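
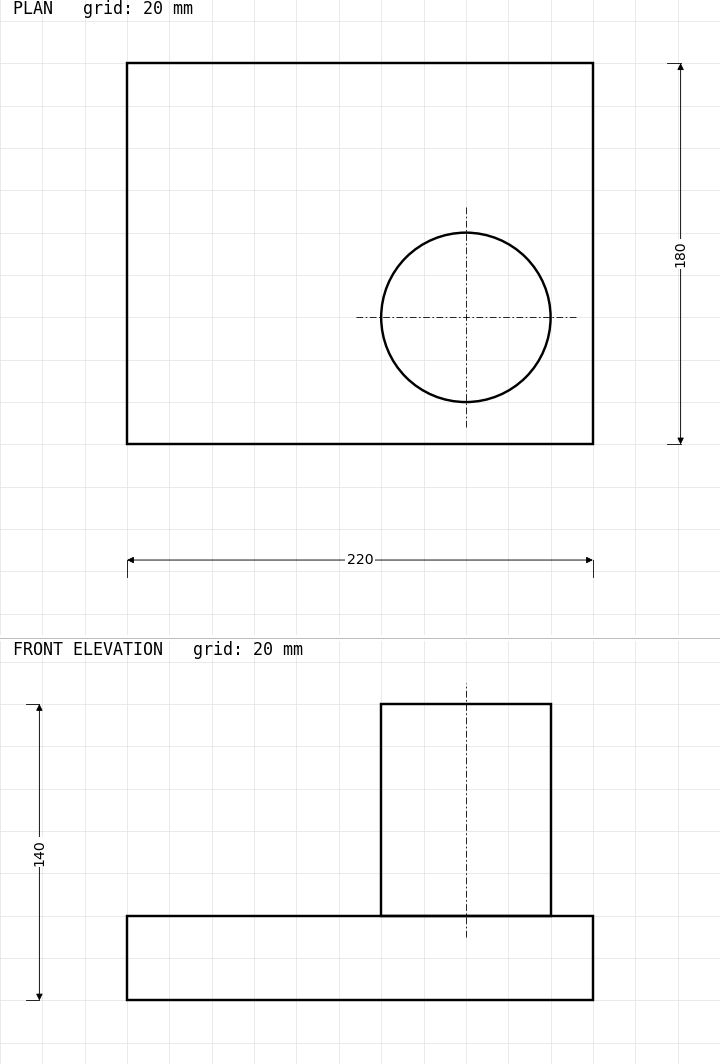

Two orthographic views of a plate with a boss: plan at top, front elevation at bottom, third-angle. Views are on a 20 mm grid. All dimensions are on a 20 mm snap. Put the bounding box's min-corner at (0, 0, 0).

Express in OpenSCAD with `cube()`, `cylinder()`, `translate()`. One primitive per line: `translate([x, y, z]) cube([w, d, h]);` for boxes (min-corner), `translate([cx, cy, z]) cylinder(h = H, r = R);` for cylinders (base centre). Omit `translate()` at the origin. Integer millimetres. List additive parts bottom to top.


cube([220, 180, 40]);
translate([160, 60, 40]) cylinder(h = 100, r = 40);


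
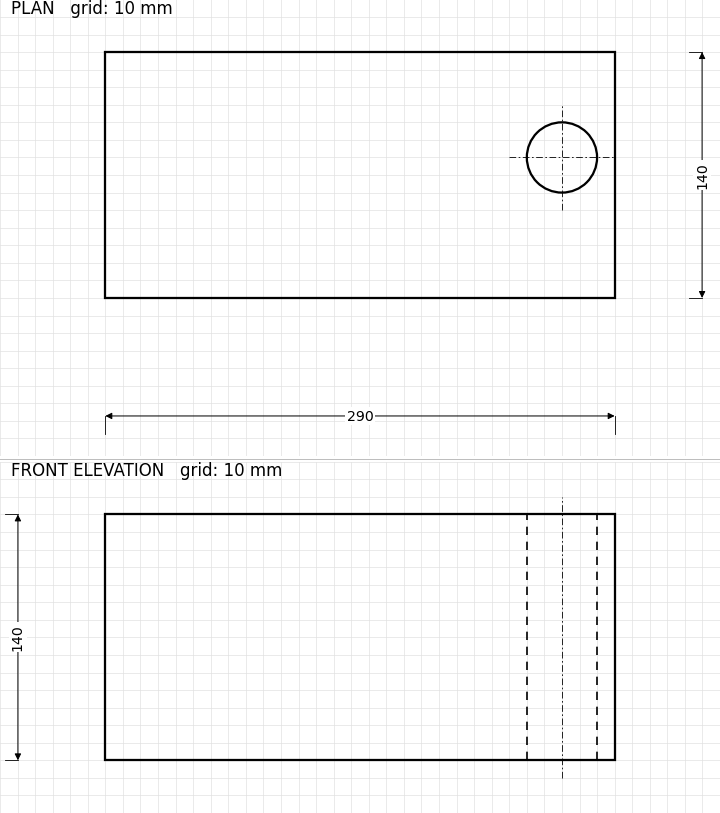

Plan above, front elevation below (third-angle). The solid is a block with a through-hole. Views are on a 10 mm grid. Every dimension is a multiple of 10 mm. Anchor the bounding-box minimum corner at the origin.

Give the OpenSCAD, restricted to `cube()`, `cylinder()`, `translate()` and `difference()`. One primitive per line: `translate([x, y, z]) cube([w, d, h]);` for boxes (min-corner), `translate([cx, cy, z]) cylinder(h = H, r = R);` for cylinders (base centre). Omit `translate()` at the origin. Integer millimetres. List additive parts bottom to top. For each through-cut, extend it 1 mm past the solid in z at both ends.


difference() {
  cube([290, 140, 140]);
  translate([260, 80, -1]) cylinder(h = 142, r = 20);
}


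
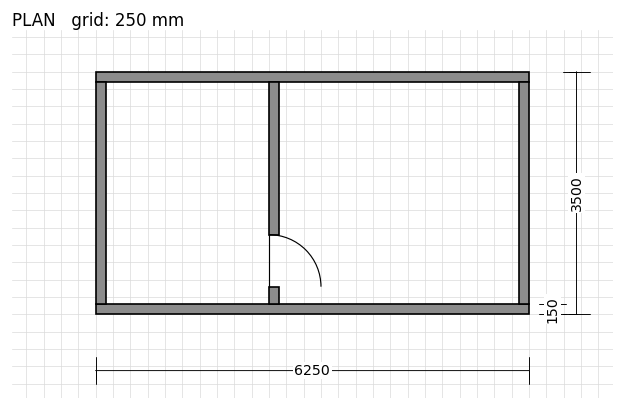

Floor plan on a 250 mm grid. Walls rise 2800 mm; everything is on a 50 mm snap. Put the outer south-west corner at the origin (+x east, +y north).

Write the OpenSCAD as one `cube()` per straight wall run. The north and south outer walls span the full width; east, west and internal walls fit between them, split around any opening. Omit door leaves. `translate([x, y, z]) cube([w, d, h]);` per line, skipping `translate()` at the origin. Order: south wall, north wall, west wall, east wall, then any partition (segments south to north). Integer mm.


cube([6250, 150, 2800]);
translate([0, 3350, 0]) cube([6250, 150, 2800]);
translate([0, 150, 0]) cube([150, 3200, 2800]);
translate([6100, 150, 0]) cube([150, 3200, 2800]);
translate([2500, 150, 0]) cube([150, 250, 2800]);
translate([2500, 1150, 0]) cube([150, 2200, 2800]);


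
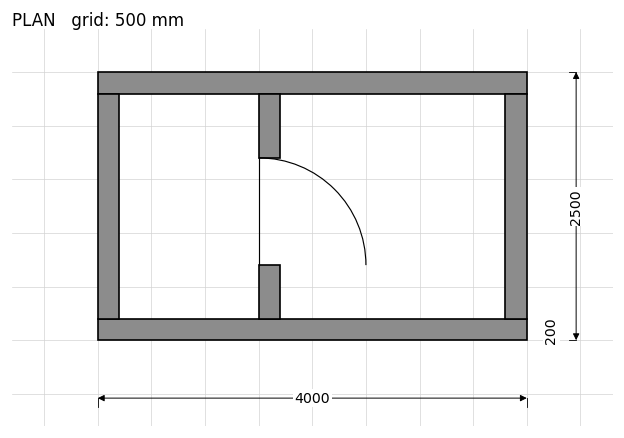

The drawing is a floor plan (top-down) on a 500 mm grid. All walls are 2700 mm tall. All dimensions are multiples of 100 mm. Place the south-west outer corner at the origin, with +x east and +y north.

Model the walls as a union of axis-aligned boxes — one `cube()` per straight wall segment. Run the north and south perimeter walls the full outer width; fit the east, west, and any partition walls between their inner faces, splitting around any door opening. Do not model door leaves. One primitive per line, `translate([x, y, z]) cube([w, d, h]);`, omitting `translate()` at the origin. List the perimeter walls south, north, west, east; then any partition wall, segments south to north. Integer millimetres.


cube([4000, 200, 2700]);
translate([0, 2300, 0]) cube([4000, 200, 2700]);
translate([0, 200, 0]) cube([200, 2100, 2700]);
translate([3800, 200, 0]) cube([200, 2100, 2700]);
translate([1500, 200, 0]) cube([200, 500, 2700]);
translate([1500, 1700, 0]) cube([200, 600, 2700]);


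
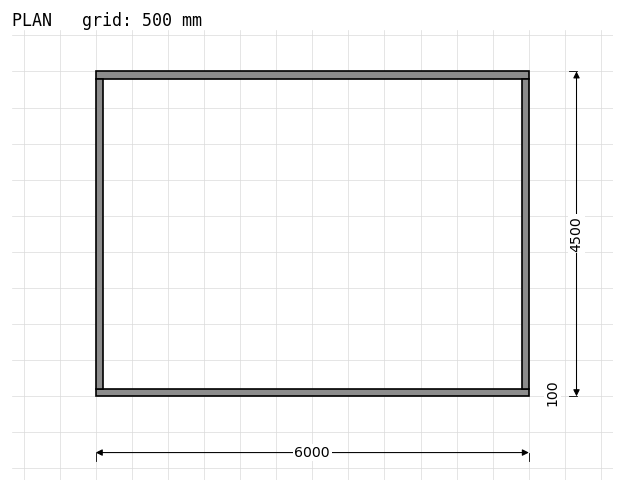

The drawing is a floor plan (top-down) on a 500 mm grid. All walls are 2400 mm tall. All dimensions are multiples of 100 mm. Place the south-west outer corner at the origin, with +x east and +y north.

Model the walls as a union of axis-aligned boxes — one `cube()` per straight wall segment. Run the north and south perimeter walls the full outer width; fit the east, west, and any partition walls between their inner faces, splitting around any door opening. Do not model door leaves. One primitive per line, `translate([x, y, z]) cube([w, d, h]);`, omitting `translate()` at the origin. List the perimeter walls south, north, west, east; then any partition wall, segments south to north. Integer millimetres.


cube([6000, 100, 2400]);
translate([0, 4400, 0]) cube([6000, 100, 2400]);
translate([0, 100, 0]) cube([100, 4300, 2400]);
translate([5900, 100, 0]) cube([100, 4300, 2400]);


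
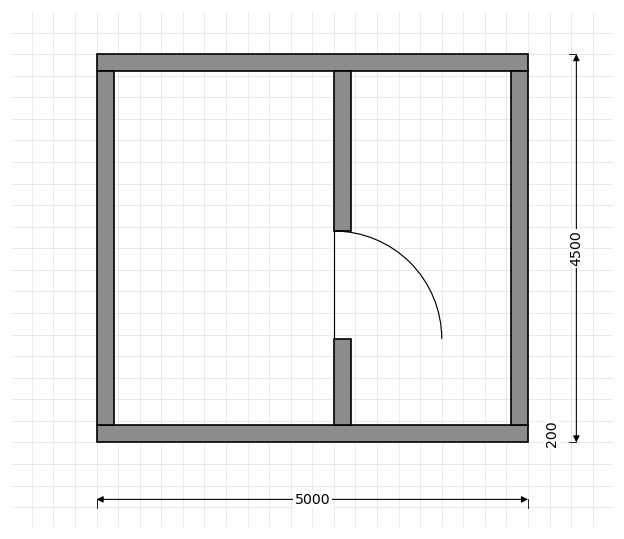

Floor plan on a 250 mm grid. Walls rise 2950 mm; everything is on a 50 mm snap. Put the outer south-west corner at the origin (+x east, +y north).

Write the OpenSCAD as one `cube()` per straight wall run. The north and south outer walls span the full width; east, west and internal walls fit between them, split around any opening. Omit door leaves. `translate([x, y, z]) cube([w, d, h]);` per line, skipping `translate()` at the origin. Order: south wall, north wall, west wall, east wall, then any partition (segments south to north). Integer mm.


cube([5000, 200, 2950]);
translate([0, 4300, 0]) cube([5000, 200, 2950]);
translate([0, 200, 0]) cube([200, 4100, 2950]);
translate([4800, 200, 0]) cube([200, 4100, 2950]);
translate([2750, 200, 0]) cube([200, 1000, 2950]);
translate([2750, 2450, 0]) cube([200, 1850, 2950]);


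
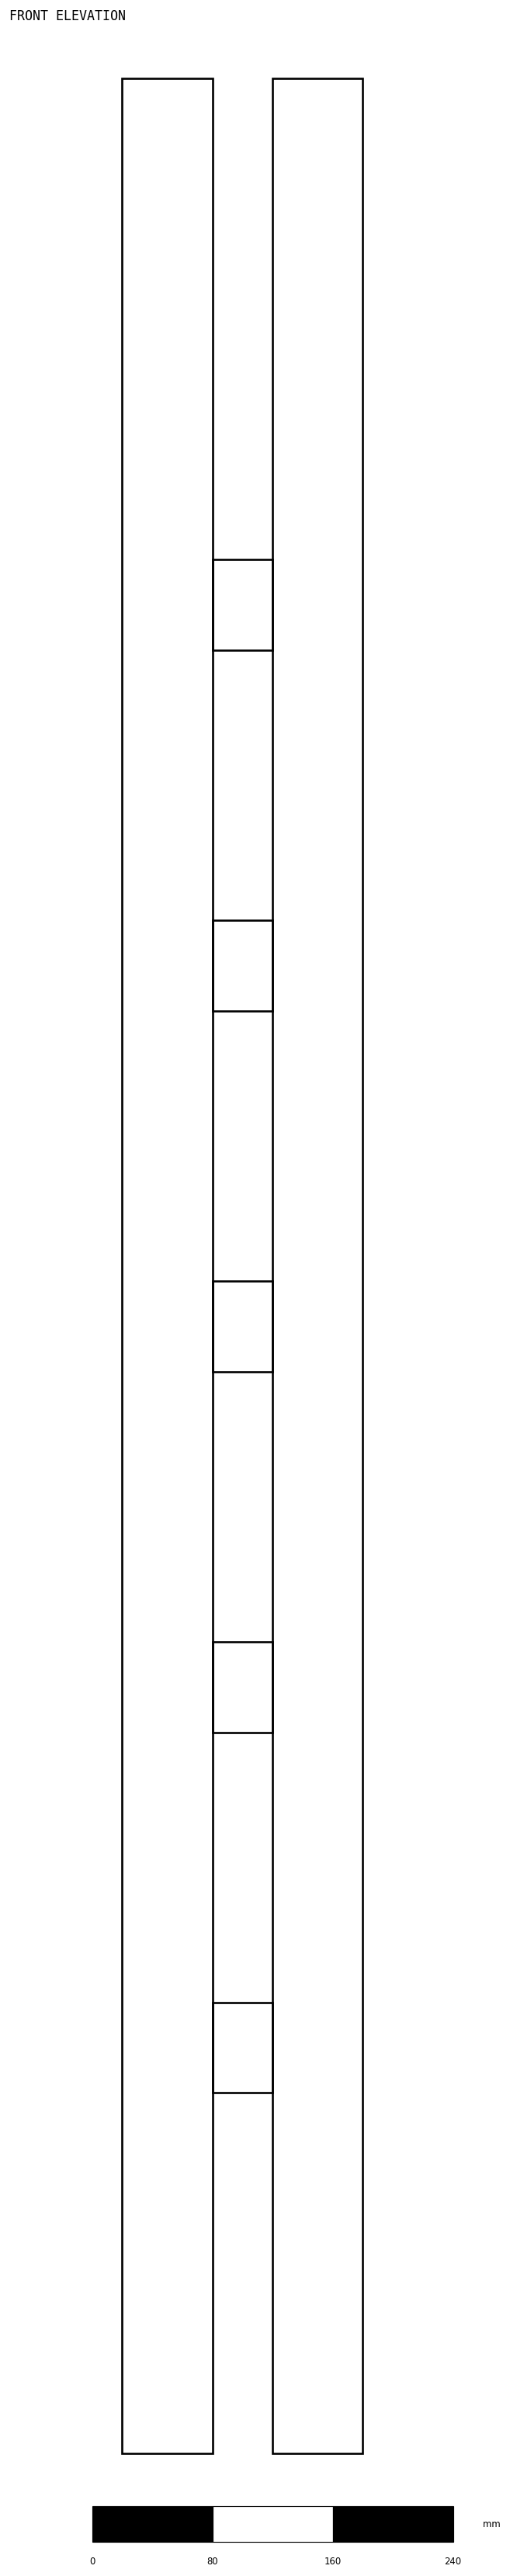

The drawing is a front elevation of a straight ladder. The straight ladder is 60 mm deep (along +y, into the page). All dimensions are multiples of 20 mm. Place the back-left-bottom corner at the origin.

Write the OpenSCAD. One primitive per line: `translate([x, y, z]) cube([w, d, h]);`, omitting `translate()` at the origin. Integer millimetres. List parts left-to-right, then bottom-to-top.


cube([60, 60, 1580]);
translate([60, 0, 240]) cube([40, 60, 60]);
translate([60, 0, 480]) cube([40, 60, 60]);
translate([60, 0, 720]) cube([40, 60, 60]);
translate([60, 0, 960]) cube([40, 60, 60]);
translate([60, 0, 1200]) cube([40, 60, 60]);
translate([100, 0, 0]) cube([60, 60, 1580]);


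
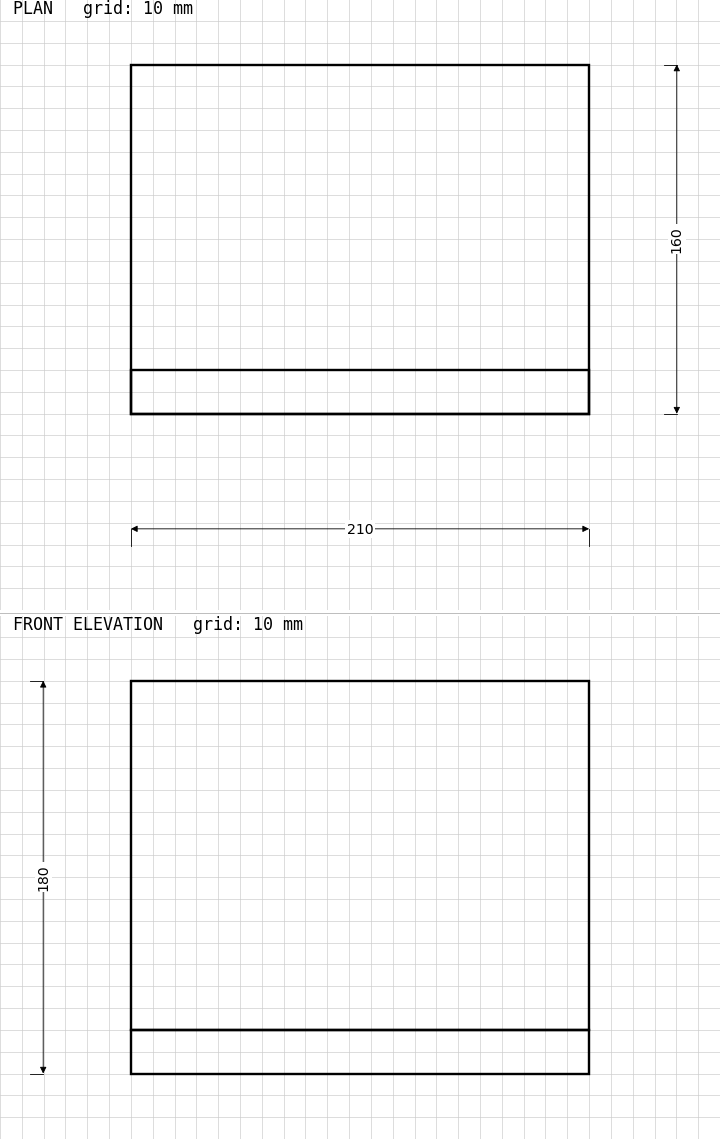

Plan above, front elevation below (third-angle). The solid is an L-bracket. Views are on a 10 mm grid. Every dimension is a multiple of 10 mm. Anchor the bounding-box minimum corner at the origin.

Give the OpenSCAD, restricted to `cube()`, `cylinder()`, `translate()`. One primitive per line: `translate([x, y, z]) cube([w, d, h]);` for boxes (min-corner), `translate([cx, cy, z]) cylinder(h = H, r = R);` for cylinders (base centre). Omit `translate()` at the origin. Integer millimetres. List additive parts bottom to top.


cube([210, 160, 20]);
translate([0, 0, 20]) cube([210, 20, 160]);


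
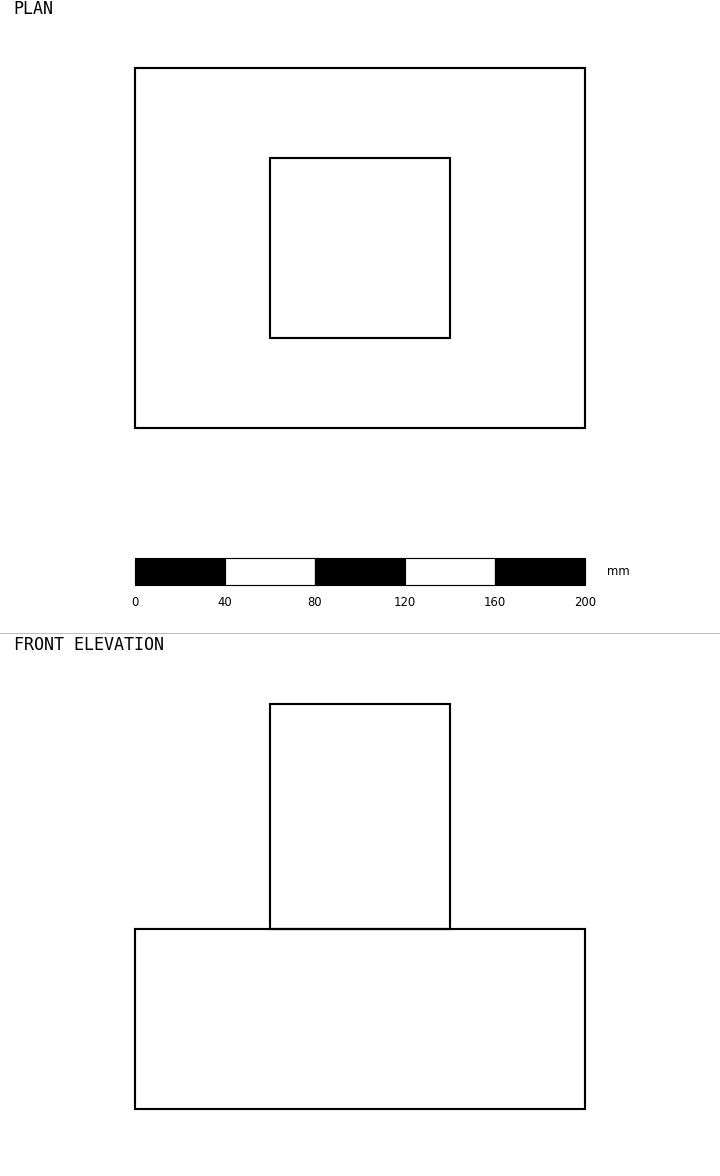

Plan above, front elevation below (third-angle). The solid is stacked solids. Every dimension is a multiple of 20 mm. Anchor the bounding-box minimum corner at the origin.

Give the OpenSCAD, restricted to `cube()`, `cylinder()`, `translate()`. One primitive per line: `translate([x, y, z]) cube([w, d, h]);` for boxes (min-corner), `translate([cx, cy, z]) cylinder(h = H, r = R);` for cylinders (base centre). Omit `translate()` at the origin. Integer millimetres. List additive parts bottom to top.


cube([200, 160, 80]);
translate([60, 40, 80]) cube([80, 80, 100]);


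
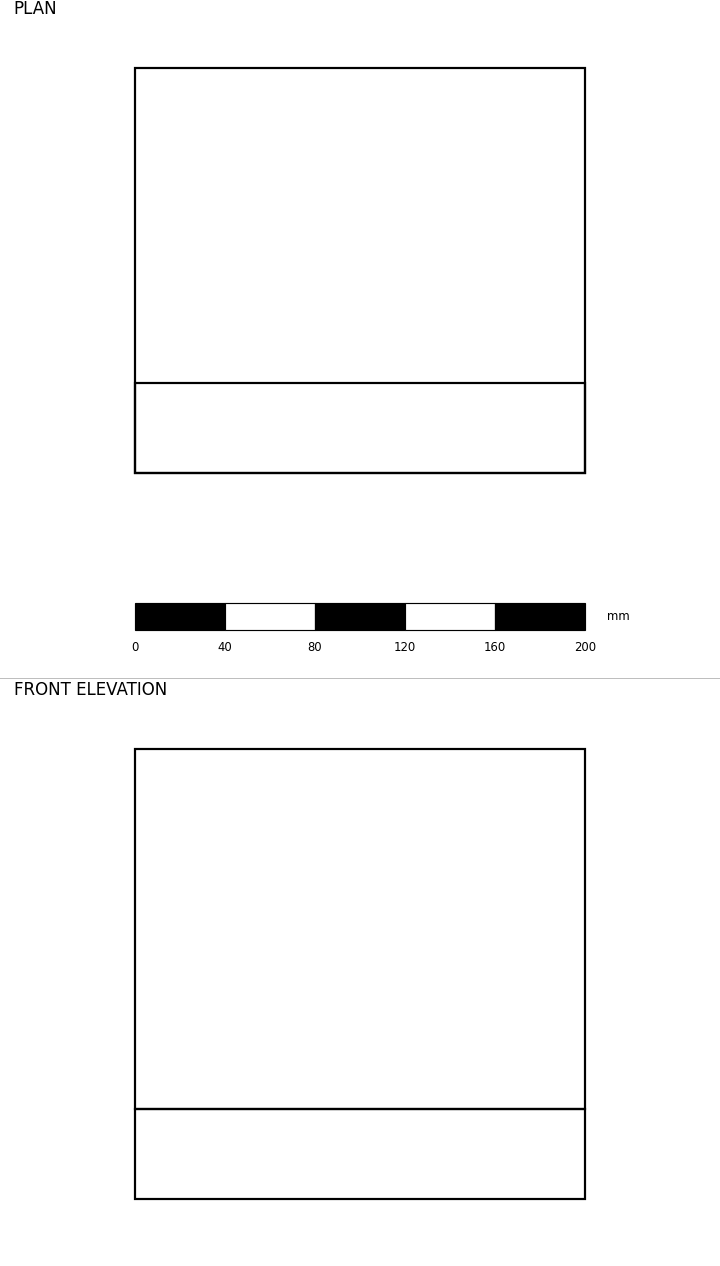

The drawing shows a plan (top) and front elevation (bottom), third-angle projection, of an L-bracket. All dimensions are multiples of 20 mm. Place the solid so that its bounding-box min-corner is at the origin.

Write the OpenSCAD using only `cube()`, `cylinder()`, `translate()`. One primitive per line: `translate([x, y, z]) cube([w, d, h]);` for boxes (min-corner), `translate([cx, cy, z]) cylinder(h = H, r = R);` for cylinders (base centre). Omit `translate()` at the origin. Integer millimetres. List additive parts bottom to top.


cube([200, 180, 40]);
translate([0, 0, 40]) cube([200, 40, 160]);


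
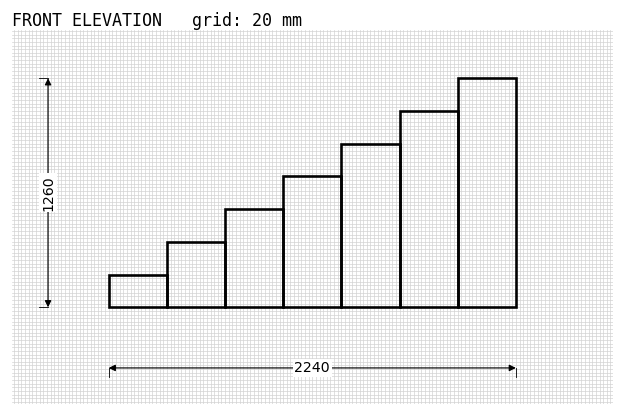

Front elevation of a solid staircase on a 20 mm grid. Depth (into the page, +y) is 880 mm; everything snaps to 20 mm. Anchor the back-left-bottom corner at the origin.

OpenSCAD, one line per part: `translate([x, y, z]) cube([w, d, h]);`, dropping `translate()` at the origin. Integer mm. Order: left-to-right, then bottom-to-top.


cube([320, 880, 180]);
translate([320, 0, 0]) cube([320, 880, 360]);
translate([640, 0, 0]) cube([320, 880, 540]);
translate([960, 0, 0]) cube([320, 880, 720]);
translate([1280, 0, 0]) cube([320, 880, 900]);
translate([1600, 0, 0]) cube([320, 880, 1080]);
translate([1920, 0, 0]) cube([320, 880, 1260]);


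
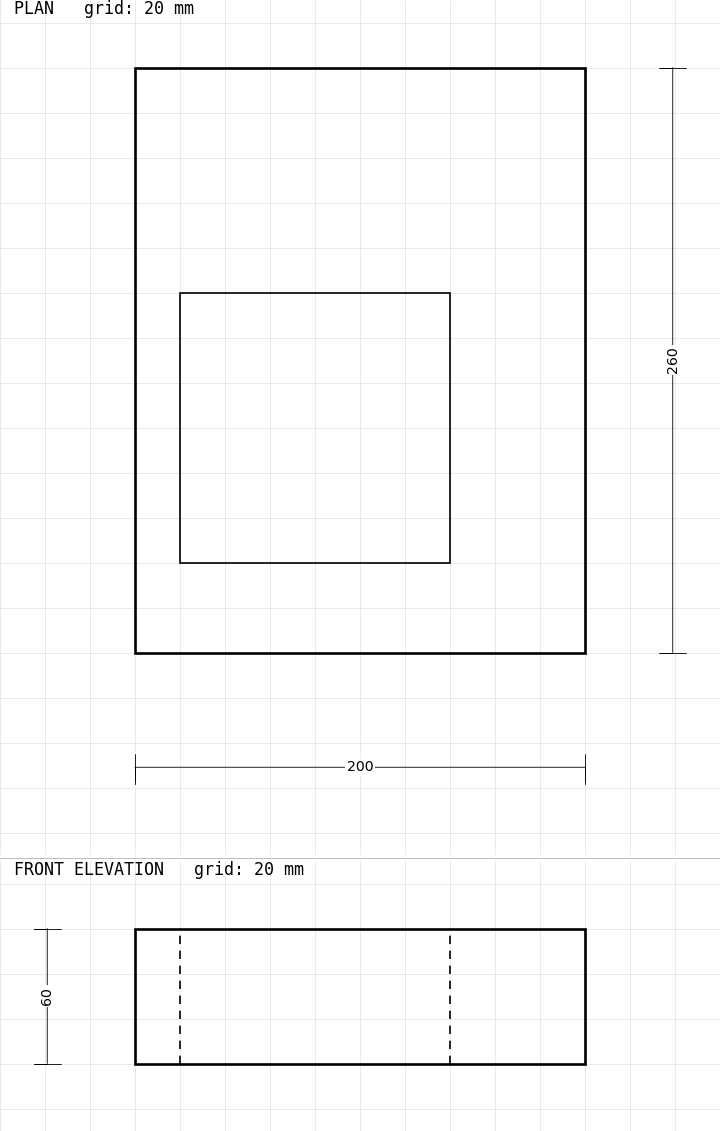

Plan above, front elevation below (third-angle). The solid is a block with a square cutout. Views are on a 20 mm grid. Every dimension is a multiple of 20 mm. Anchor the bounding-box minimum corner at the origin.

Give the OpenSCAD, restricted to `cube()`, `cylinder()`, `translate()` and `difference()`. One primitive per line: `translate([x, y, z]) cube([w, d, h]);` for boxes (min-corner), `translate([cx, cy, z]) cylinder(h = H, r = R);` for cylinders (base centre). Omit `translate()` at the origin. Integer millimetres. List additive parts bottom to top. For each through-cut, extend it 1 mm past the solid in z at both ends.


difference() {
  cube([200, 260, 60]);
  translate([20, 40, -1]) cube([120, 120, 62]);
}


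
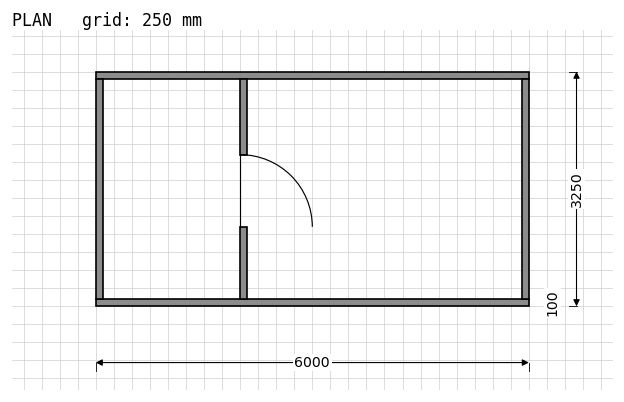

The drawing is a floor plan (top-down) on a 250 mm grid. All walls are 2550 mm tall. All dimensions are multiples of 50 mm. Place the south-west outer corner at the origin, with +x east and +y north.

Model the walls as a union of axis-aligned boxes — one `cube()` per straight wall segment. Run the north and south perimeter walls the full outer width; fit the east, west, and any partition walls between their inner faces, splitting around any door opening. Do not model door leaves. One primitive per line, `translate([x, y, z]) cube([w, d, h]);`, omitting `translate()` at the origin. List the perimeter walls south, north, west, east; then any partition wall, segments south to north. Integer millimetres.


cube([6000, 100, 2550]);
translate([0, 3150, 0]) cube([6000, 100, 2550]);
translate([0, 100, 0]) cube([100, 3050, 2550]);
translate([5900, 100, 0]) cube([100, 3050, 2550]);
translate([2000, 100, 0]) cube([100, 1000, 2550]);
translate([2000, 2100, 0]) cube([100, 1050, 2550]);


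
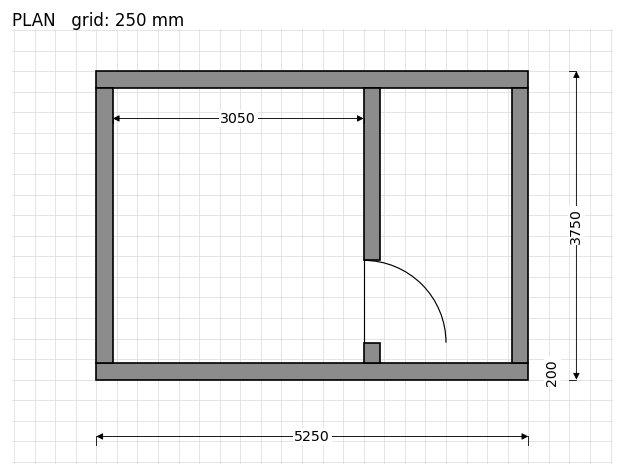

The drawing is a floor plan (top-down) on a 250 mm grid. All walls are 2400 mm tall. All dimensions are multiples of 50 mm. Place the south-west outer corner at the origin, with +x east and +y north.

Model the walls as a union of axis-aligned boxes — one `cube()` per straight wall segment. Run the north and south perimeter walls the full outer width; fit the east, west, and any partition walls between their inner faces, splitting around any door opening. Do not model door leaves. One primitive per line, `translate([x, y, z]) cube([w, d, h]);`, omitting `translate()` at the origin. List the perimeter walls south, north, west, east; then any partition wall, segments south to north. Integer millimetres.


cube([5250, 200, 2400]);
translate([0, 3550, 0]) cube([5250, 200, 2400]);
translate([0, 200, 0]) cube([200, 3350, 2400]);
translate([5050, 200, 0]) cube([200, 3350, 2400]);
translate([3250, 200, 0]) cube([200, 250, 2400]);
translate([3250, 1450, 0]) cube([200, 2100, 2400]);


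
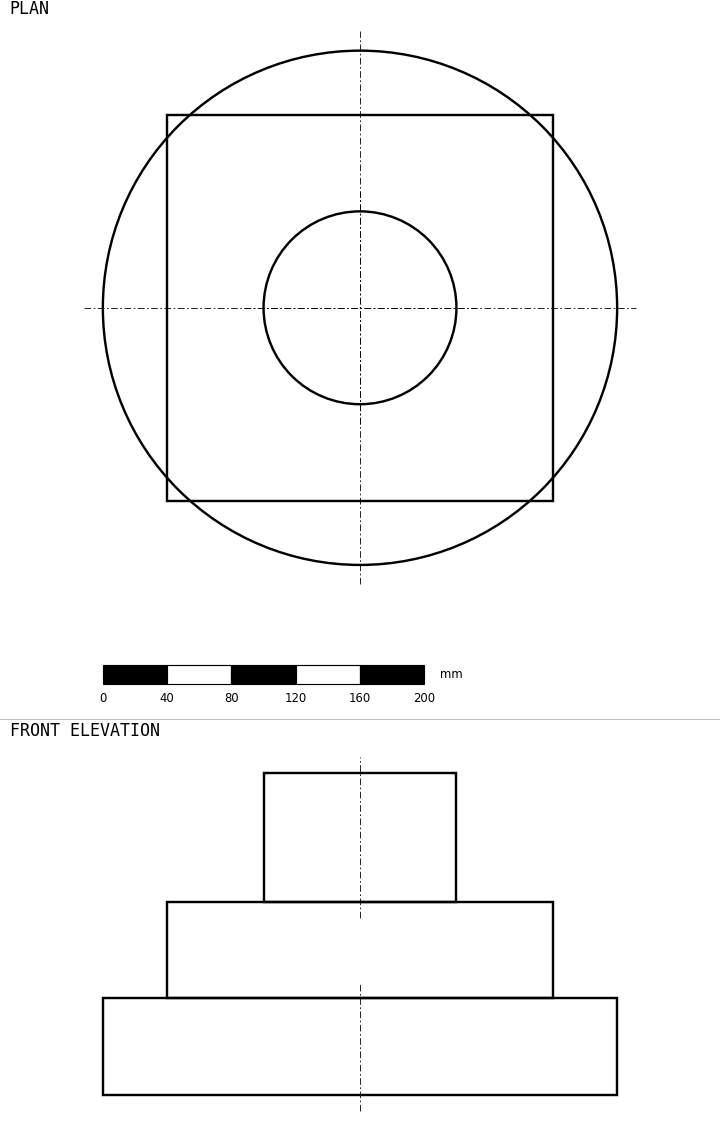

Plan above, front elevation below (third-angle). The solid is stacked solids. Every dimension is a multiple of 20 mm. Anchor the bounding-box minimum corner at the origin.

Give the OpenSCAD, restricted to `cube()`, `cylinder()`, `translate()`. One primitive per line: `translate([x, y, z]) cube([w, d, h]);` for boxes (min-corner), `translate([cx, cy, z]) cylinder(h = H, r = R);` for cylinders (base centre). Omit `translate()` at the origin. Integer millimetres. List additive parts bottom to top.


translate([160, 160, 0]) cylinder(h = 60, r = 160);
translate([40, 40, 60]) cube([240, 240, 60]);
translate([160, 160, 120]) cylinder(h = 80, r = 60);


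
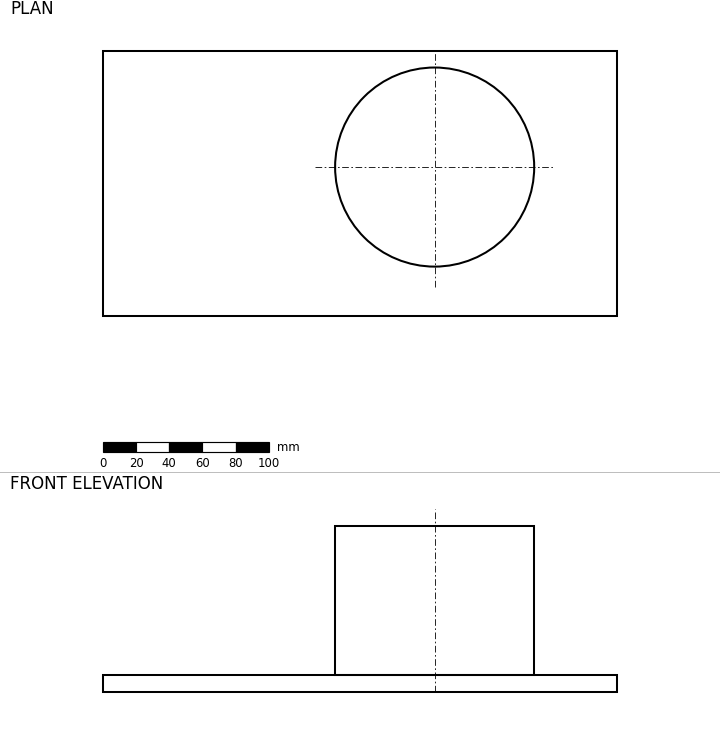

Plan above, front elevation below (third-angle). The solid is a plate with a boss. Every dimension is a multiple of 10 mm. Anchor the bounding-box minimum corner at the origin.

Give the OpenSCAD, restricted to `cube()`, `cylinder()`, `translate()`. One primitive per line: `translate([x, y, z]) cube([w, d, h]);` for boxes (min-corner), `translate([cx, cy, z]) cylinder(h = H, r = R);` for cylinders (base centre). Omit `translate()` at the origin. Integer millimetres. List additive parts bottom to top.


cube([310, 160, 10]);
translate([200, 90, 10]) cylinder(h = 90, r = 60);


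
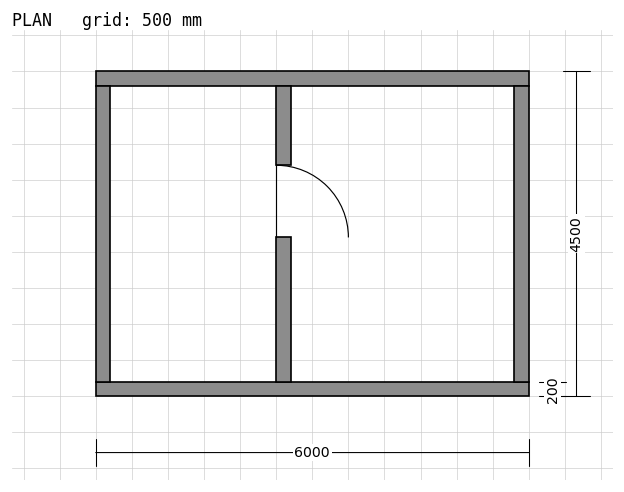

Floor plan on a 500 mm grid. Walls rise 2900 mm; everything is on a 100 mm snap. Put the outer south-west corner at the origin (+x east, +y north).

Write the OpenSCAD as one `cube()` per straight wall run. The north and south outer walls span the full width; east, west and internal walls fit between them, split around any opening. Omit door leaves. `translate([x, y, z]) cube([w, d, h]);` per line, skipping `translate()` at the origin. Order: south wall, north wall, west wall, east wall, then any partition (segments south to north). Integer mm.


cube([6000, 200, 2900]);
translate([0, 4300, 0]) cube([6000, 200, 2900]);
translate([0, 200, 0]) cube([200, 4100, 2900]);
translate([5800, 200, 0]) cube([200, 4100, 2900]);
translate([2500, 200, 0]) cube([200, 2000, 2900]);
translate([2500, 3200, 0]) cube([200, 1100, 2900]);


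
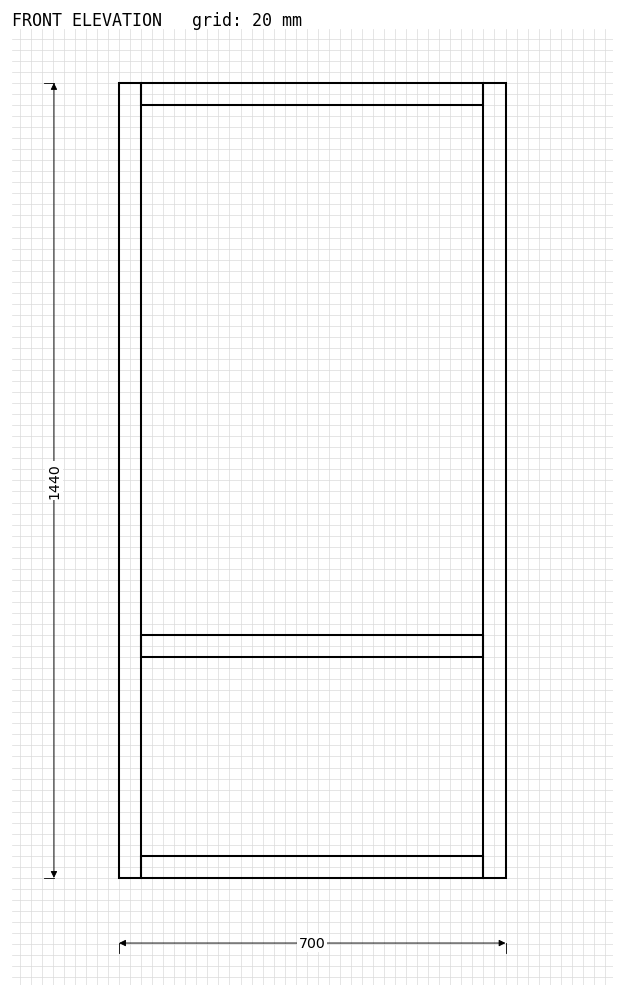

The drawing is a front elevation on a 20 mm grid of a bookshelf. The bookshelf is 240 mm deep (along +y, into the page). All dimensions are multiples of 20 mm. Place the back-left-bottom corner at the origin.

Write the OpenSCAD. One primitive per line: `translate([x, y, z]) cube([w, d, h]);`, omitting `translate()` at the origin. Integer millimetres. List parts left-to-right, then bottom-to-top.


cube([40, 240, 1440]);
translate([40, 0, 0]) cube([620, 240, 40]);
translate([40, 0, 400]) cube([620, 240, 40]);
translate([40, 0, 1400]) cube([620, 240, 40]);
translate([660, 0, 0]) cube([40, 240, 1440]);


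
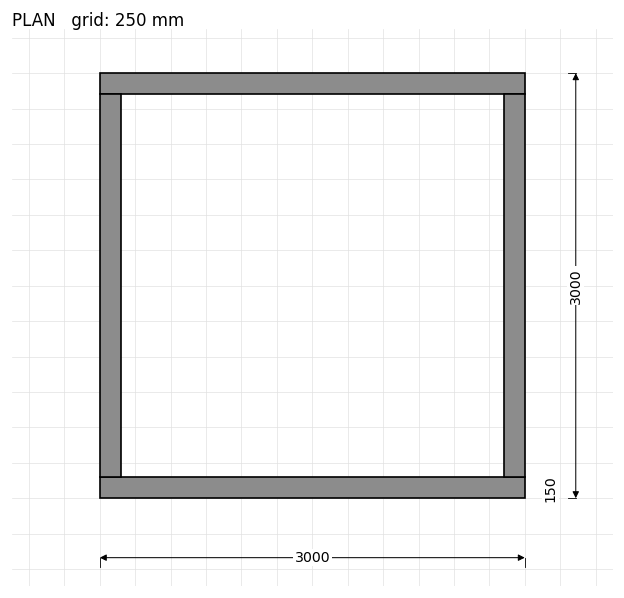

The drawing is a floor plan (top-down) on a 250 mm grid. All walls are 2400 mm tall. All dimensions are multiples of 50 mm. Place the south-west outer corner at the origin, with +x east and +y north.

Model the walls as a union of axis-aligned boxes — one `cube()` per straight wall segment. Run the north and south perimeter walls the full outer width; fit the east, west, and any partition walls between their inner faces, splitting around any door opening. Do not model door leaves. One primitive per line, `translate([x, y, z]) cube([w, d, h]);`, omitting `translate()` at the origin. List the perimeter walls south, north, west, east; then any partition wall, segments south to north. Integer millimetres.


cube([3000, 150, 2400]);
translate([0, 2850, 0]) cube([3000, 150, 2400]);
translate([0, 150, 0]) cube([150, 2700, 2400]);
translate([2850, 150, 0]) cube([150, 2700, 2400]);


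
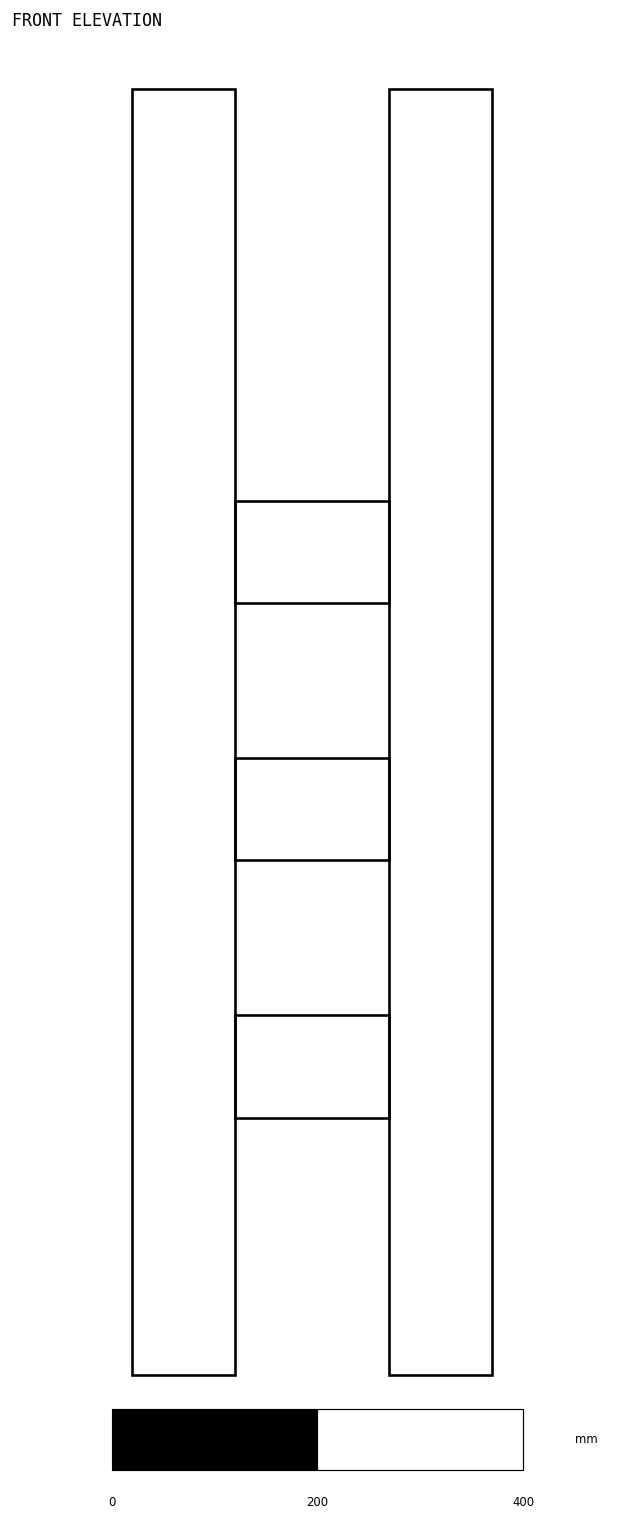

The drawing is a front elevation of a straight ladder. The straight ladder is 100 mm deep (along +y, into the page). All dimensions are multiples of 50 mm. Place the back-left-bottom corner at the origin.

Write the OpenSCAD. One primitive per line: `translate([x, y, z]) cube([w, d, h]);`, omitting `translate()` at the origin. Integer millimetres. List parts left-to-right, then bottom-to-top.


cube([100, 100, 1250]);
translate([100, 0, 250]) cube([150, 100, 100]);
translate([100, 0, 500]) cube([150, 100, 100]);
translate([100, 0, 750]) cube([150, 100, 100]);
translate([250, 0, 0]) cube([100, 100, 1250]);


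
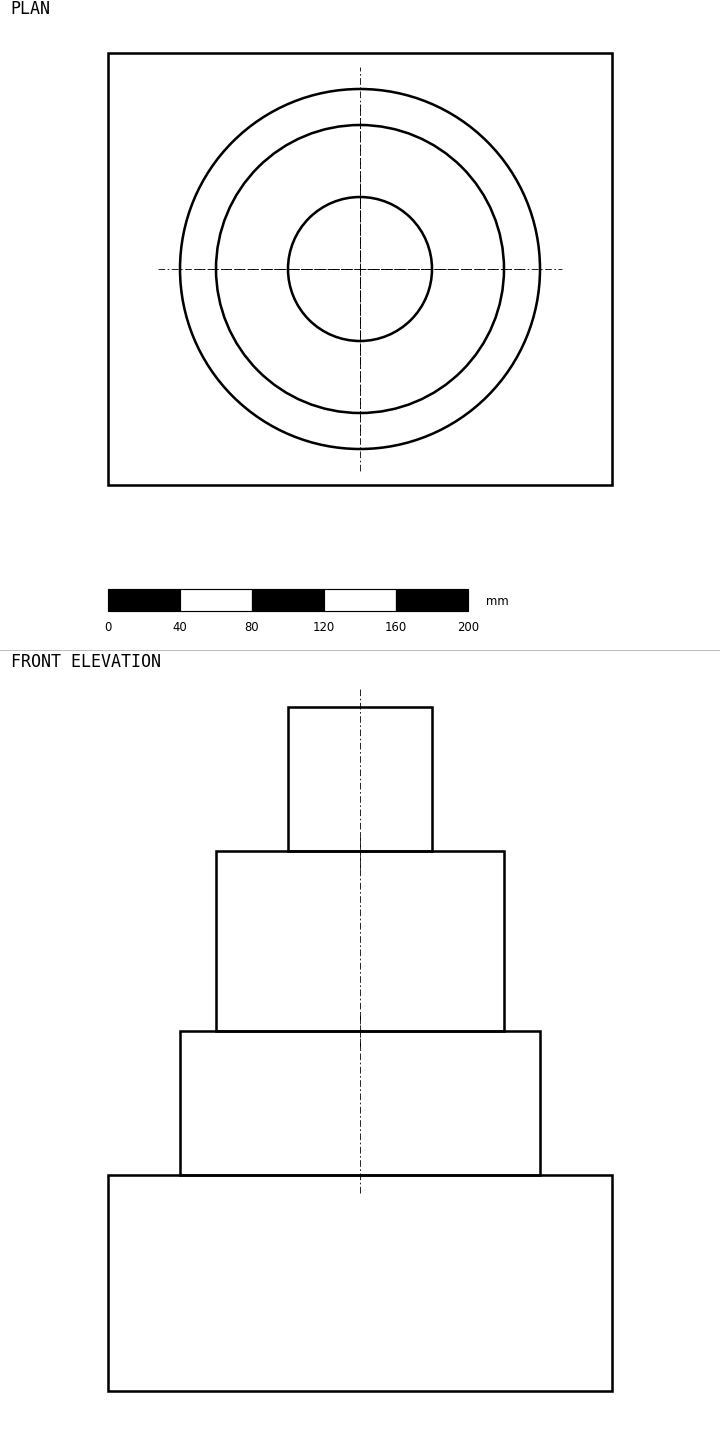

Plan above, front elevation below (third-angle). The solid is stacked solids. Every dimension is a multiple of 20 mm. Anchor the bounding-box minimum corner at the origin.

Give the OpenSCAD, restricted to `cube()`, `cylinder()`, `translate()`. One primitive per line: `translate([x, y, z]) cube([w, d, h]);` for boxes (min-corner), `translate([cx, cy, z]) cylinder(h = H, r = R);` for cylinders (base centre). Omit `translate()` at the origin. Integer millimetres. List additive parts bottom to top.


cube([280, 240, 120]);
translate([140, 120, 120]) cylinder(h = 80, r = 100);
translate([140, 120, 200]) cylinder(h = 100, r = 80);
translate([140, 120, 300]) cylinder(h = 80, r = 40);


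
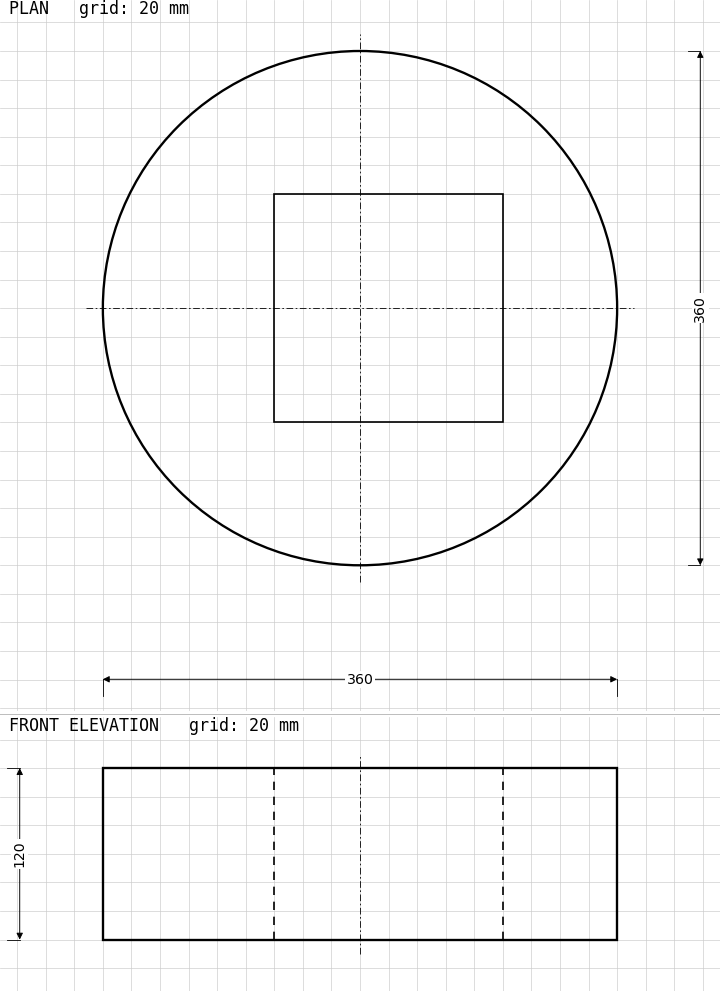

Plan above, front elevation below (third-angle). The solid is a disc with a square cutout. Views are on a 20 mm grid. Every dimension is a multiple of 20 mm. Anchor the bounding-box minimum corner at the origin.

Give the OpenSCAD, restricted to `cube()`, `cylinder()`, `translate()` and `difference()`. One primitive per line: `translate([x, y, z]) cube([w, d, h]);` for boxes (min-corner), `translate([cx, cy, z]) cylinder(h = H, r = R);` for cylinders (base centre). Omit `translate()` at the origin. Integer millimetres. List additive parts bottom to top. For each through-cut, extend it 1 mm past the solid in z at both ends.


difference() {
  translate([180, 180, 0]) cylinder(h = 120, r = 180);
  translate([120, 100, -1]) cube([160, 160, 122]);
}


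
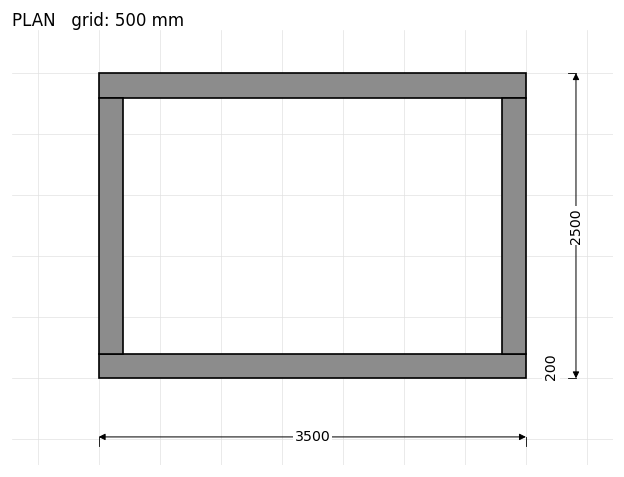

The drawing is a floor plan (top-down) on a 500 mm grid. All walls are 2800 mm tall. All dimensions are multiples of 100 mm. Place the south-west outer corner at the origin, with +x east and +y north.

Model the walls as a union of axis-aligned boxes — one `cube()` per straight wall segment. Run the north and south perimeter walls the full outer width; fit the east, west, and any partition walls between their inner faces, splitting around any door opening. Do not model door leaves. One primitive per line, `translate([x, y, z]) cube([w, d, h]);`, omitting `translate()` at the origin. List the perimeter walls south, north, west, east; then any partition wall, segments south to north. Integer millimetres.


cube([3500, 200, 2800]);
translate([0, 2300, 0]) cube([3500, 200, 2800]);
translate([0, 200, 0]) cube([200, 2100, 2800]);
translate([3300, 200, 0]) cube([200, 2100, 2800]);


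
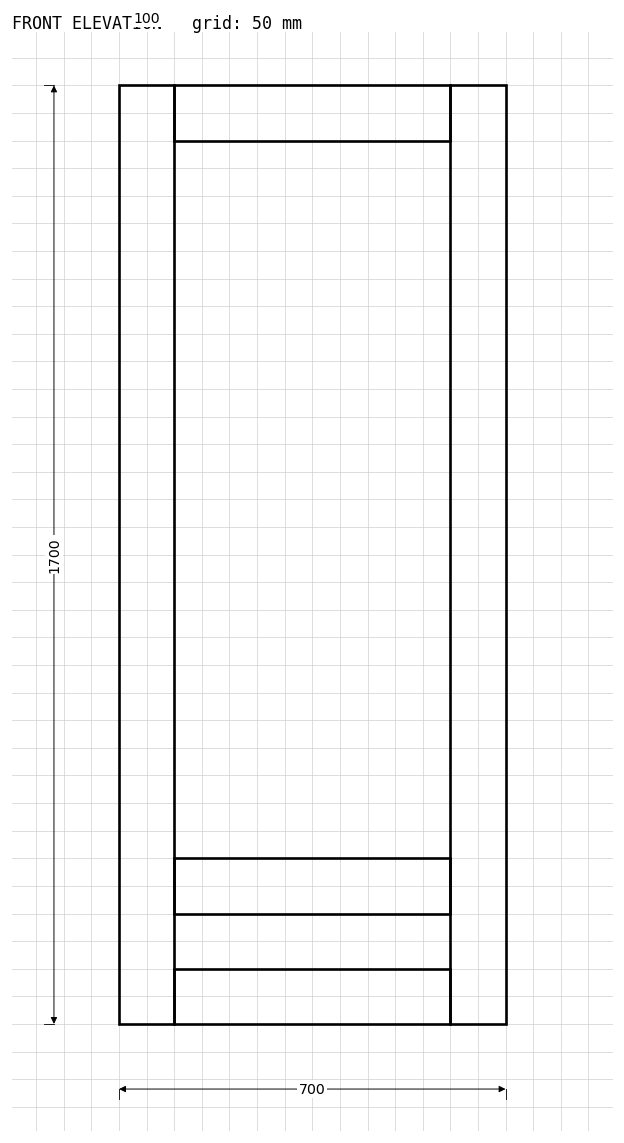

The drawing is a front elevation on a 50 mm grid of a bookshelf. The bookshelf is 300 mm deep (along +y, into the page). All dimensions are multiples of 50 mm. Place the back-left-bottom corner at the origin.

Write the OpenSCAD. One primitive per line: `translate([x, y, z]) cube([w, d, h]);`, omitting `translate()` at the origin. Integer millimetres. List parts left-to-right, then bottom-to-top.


cube([100, 300, 1700]);
translate([100, 0, 0]) cube([500, 300, 100]);
translate([100, 0, 200]) cube([500, 300, 100]);
translate([100, 0, 1600]) cube([500, 300, 100]);
translate([600, 0, 0]) cube([100, 300, 1700]);


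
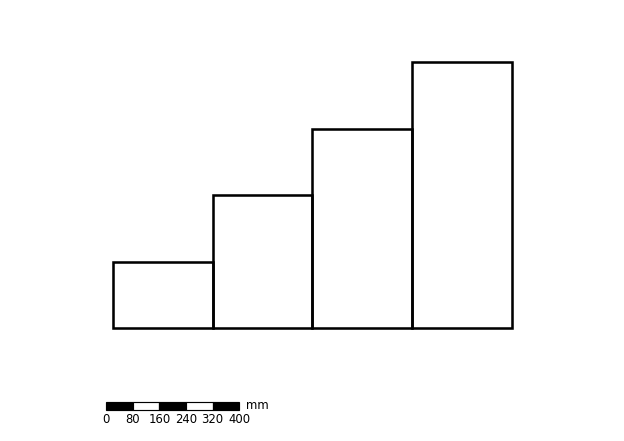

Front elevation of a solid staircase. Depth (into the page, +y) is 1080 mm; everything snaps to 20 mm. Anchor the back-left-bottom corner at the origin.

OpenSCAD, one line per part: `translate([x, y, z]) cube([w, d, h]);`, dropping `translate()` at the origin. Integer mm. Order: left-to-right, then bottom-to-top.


cube([300, 1080, 200]);
translate([300, 0, 0]) cube([300, 1080, 400]);
translate([600, 0, 0]) cube([300, 1080, 600]);
translate([900, 0, 0]) cube([300, 1080, 800]);


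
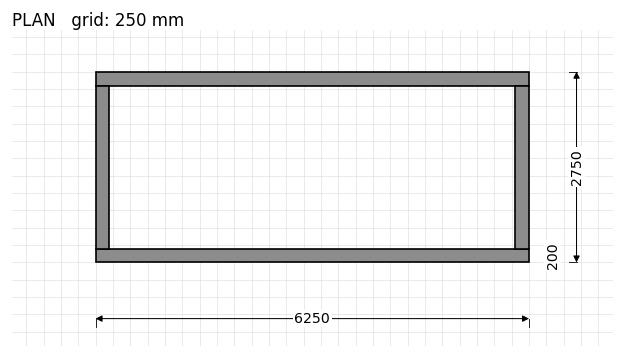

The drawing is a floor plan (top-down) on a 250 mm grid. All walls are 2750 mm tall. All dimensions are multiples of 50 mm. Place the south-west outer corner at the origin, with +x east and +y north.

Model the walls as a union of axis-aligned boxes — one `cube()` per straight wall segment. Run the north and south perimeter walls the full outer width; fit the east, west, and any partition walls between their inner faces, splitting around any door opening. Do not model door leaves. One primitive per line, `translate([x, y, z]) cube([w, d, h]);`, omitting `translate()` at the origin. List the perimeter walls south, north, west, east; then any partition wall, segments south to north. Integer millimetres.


cube([6250, 200, 2750]);
translate([0, 2550, 0]) cube([6250, 200, 2750]);
translate([0, 200, 0]) cube([200, 2350, 2750]);
translate([6050, 200, 0]) cube([200, 2350, 2750]);


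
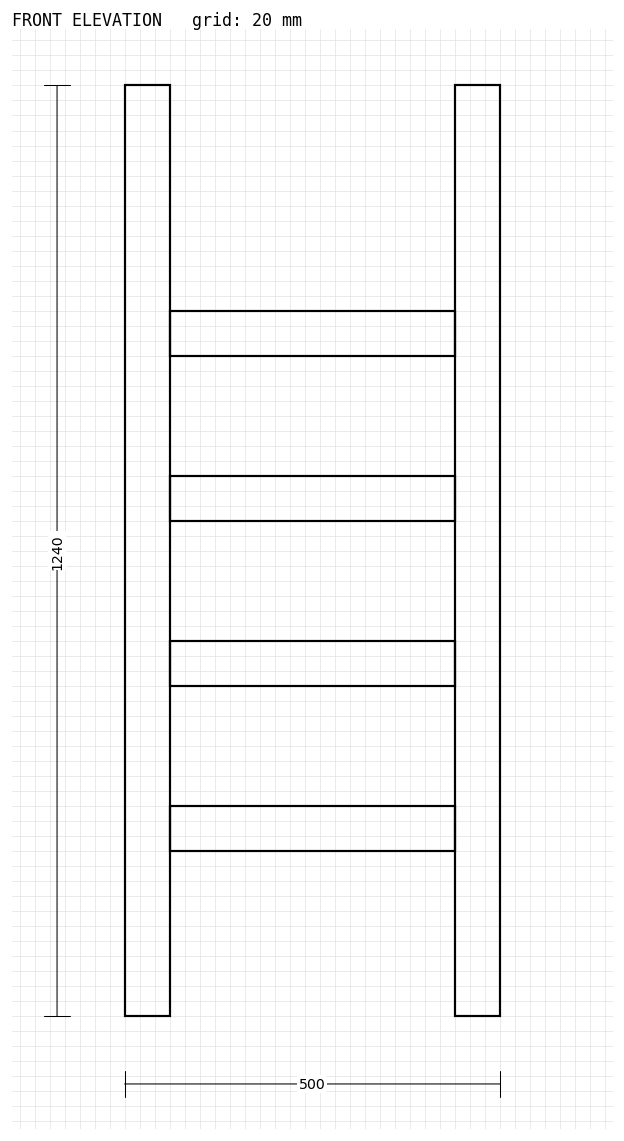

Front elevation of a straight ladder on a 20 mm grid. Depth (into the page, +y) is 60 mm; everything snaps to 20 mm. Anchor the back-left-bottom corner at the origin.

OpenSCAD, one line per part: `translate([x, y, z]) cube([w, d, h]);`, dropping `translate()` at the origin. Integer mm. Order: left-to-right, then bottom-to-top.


cube([60, 60, 1240]);
translate([60, 0, 220]) cube([380, 60, 60]);
translate([60, 0, 440]) cube([380, 60, 60]);
translate([60, 0, 660]) cube([380, 60, 60]);
translate([60, 0, 880]) cube([380, 60, 60]);
translate([440, 0, 0]) cube([60, 60, 1240]);


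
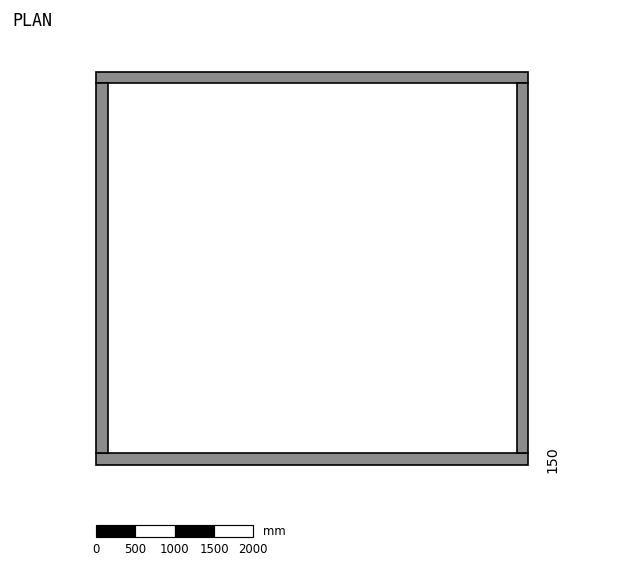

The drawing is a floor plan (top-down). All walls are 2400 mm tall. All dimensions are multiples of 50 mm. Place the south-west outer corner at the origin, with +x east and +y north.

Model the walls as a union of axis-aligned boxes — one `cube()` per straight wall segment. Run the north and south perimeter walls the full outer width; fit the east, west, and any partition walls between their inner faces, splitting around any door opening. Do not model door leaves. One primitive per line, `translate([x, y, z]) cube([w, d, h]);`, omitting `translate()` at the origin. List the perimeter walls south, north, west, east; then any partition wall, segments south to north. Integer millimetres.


cube([5500, 150, 2400]);
translate([0, 4850, 0]) cube([5500, 150, 2400]);
translate([0, 150, 0]) cube([150, 4700, 2400]);
translate([5350, 150, 0]) cube([150, 4700, 2400]);


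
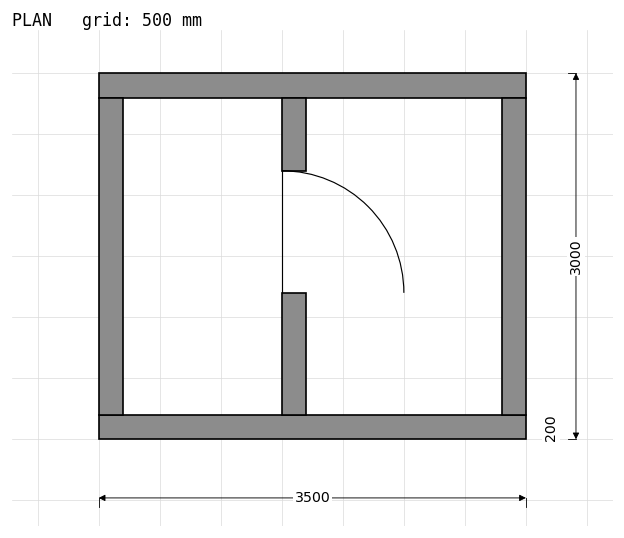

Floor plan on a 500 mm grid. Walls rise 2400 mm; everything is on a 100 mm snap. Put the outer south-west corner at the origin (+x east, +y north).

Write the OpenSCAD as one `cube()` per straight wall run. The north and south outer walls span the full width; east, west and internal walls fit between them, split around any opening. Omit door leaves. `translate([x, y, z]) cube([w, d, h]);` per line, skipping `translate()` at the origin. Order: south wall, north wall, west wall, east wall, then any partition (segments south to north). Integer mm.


cube([3500, 200, 2400]);
translate([0, 2800, 0]) cube([3500, 200, 2400]);
translate([0, 200, 0]) cube([200, 2600, 2400]);
translate([3300, 200, 0]) cube([200, 2600, 2400]);
translate([1500, 200, 0]) cube([200, 1000, 2400]);
translate([1500, 2200, 0]) cube([200, 600, 2400]);


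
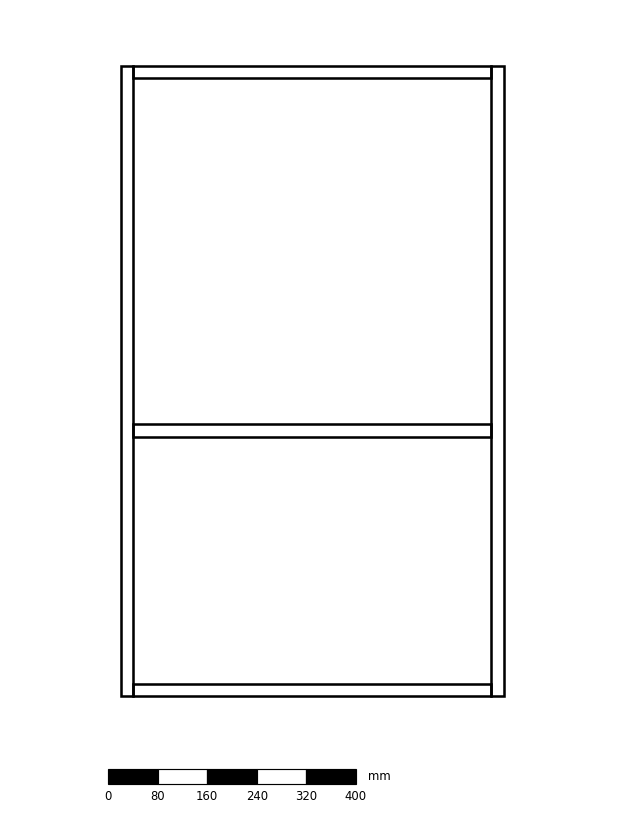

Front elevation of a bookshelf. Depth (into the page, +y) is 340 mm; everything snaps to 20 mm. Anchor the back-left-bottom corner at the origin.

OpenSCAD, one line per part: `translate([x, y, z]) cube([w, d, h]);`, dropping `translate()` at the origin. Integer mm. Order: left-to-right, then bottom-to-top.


cube([20, 340, 1020]);
translate([20, 0, 0]) cube([580, 340, 20]);
translate([20, 0, 420]) cube([580, 340, 20]);
translate([20, 0, 1000]) cube([580, 340, 20]);
translate([600, 0, 0]) cube([20, 340, 1020]);


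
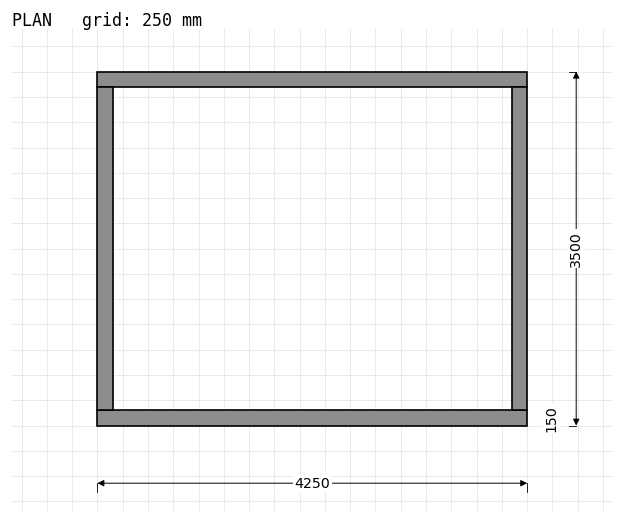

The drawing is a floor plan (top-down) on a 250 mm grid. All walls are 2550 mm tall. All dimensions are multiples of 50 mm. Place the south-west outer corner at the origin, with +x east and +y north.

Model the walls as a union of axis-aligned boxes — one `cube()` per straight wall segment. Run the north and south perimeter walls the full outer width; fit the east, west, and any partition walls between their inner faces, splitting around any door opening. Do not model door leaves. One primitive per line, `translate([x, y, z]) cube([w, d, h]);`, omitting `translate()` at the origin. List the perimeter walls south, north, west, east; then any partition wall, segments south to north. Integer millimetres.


cube([4250, 150, 2550]);
translate([0, 3350, 0]) cube([4250, 150, 2550]);
translate([0, 150, 0]) cube([150, 3200, 2550]);
translate([4100, 150, 0]) cube([150, 3200, 2550]);


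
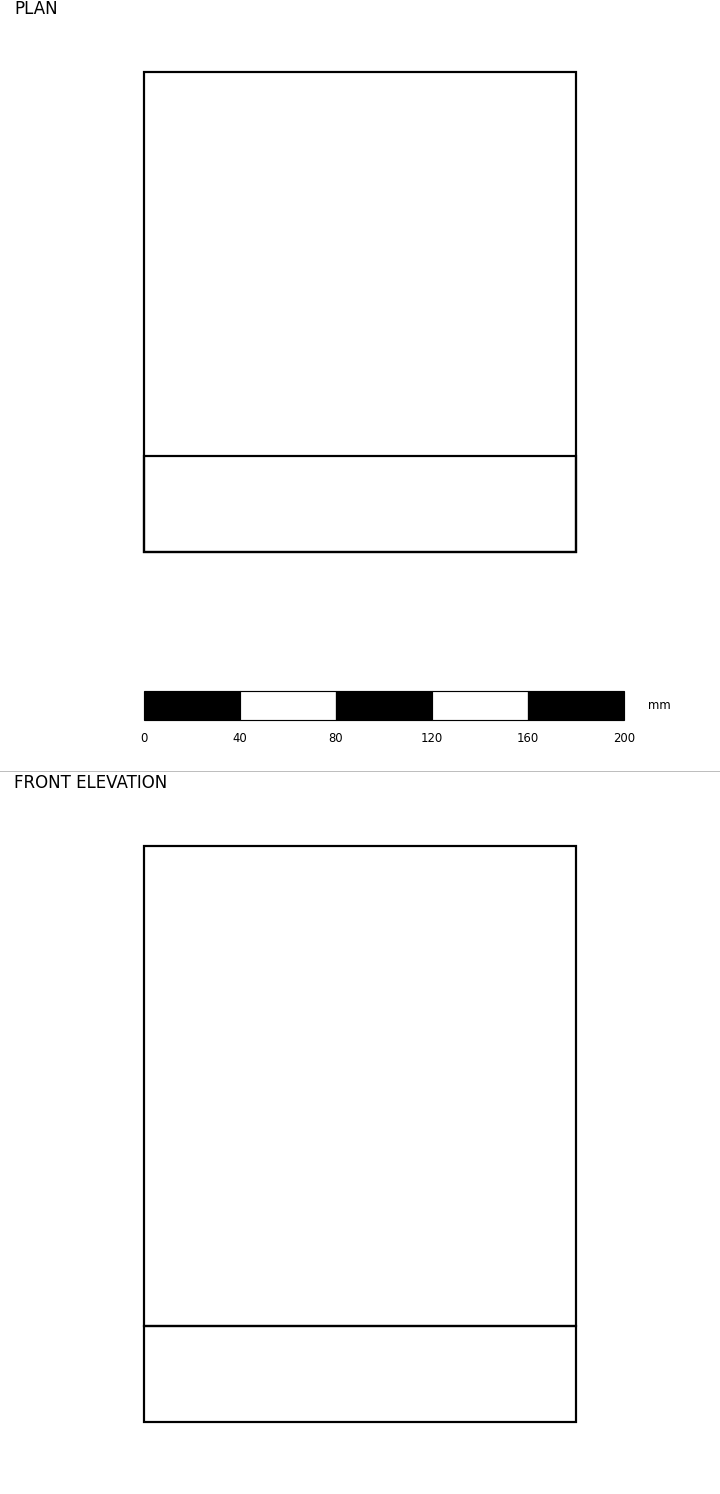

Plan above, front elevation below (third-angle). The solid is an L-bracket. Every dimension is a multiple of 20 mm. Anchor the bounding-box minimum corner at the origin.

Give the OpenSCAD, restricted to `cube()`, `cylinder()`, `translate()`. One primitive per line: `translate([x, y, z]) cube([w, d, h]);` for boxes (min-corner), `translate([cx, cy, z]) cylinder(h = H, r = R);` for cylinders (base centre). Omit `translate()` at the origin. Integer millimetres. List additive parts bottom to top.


cube([180, 200, 40]);
translate([0, 0, 40]) cube([180, 40, 200]);


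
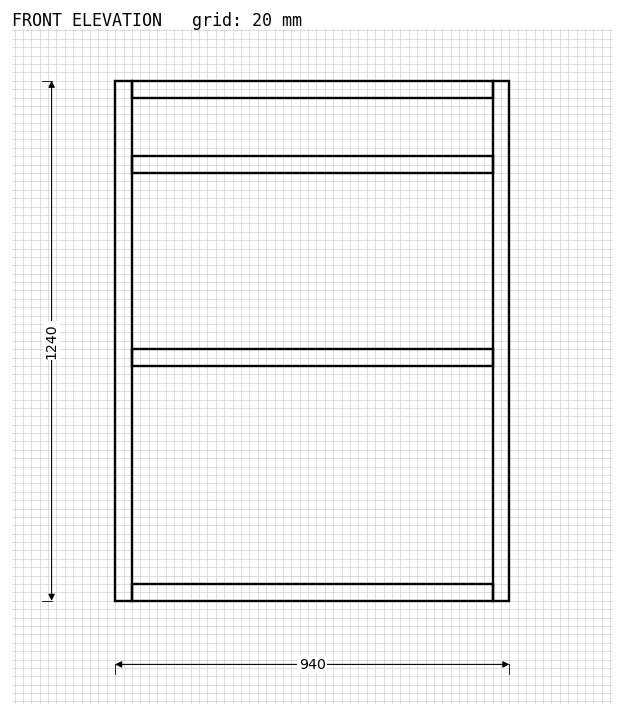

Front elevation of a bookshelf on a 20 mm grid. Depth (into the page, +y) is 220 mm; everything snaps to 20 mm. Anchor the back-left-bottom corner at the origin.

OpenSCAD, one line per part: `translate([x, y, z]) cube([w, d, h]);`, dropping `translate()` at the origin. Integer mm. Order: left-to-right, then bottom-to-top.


cube([40, 220, 1240]);
translate([40, 0, 0]) cube([860, 220, 40]);
translate([40, 0, 560]) cube([860, 220, 40]);
translate([40, 0, 1020]) cube([860, 220, 40]);
translate([40, 0, 1200]) cube([860, 220, 40]);
translate([900, 0, 0]) cube([40, 220, 1240]);


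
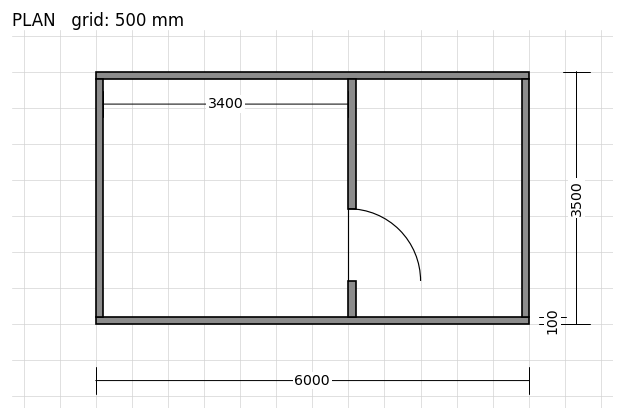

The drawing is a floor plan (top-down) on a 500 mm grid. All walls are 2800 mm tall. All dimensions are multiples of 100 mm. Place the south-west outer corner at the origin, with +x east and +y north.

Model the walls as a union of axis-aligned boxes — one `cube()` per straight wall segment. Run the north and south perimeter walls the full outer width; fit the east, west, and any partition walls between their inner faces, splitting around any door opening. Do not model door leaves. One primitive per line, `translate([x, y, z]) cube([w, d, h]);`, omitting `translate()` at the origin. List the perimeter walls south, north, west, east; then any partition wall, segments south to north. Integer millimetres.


cube([6000, 100, 2800]);
translate([0, 3400, 0]) cube([6000, 100, 2800]);
translate([0, 100, 0]) cube([100, 3300, 2800]);
translate([5900, 100, 0]) cube([100, 3300, 2800]);
translate([3500, 100, 0]) cube([100, 500, 2800]);
translate([3500, 1600, 0]) cube([100, 1800, 2800]);


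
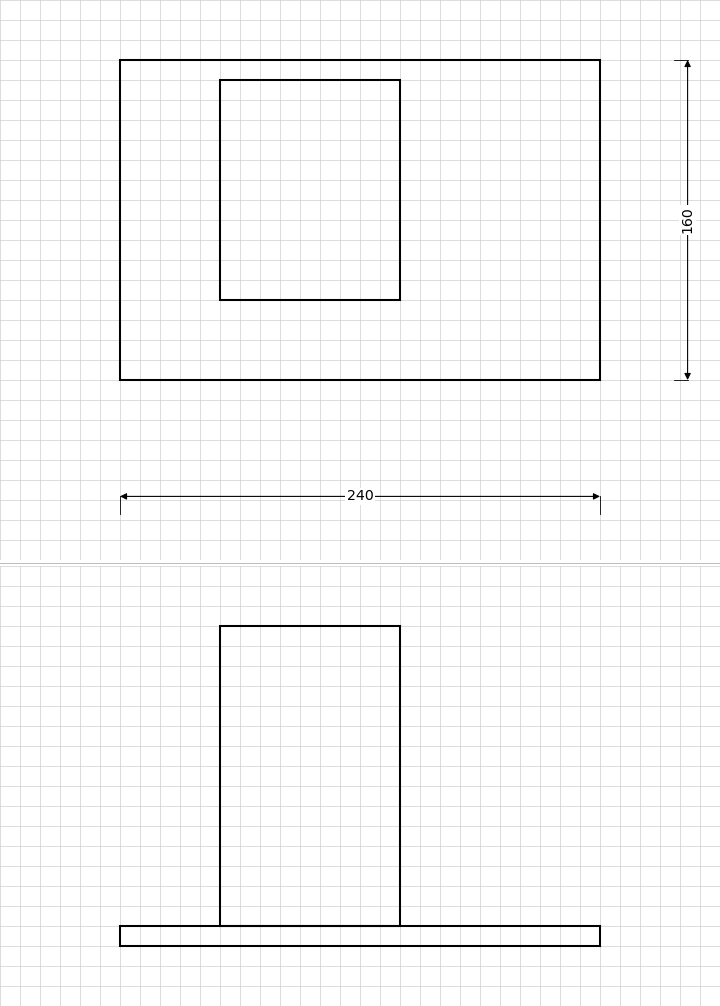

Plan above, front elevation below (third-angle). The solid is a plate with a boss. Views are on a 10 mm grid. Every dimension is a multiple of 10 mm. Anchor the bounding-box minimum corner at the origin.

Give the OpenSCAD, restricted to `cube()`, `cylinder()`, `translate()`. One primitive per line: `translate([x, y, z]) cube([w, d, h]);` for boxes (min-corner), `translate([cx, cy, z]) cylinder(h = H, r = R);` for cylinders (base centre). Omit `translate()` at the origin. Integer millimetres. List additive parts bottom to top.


cube([240, 160, 10]);
translate([50, 40, 10]) cube([90, 110, 150]);


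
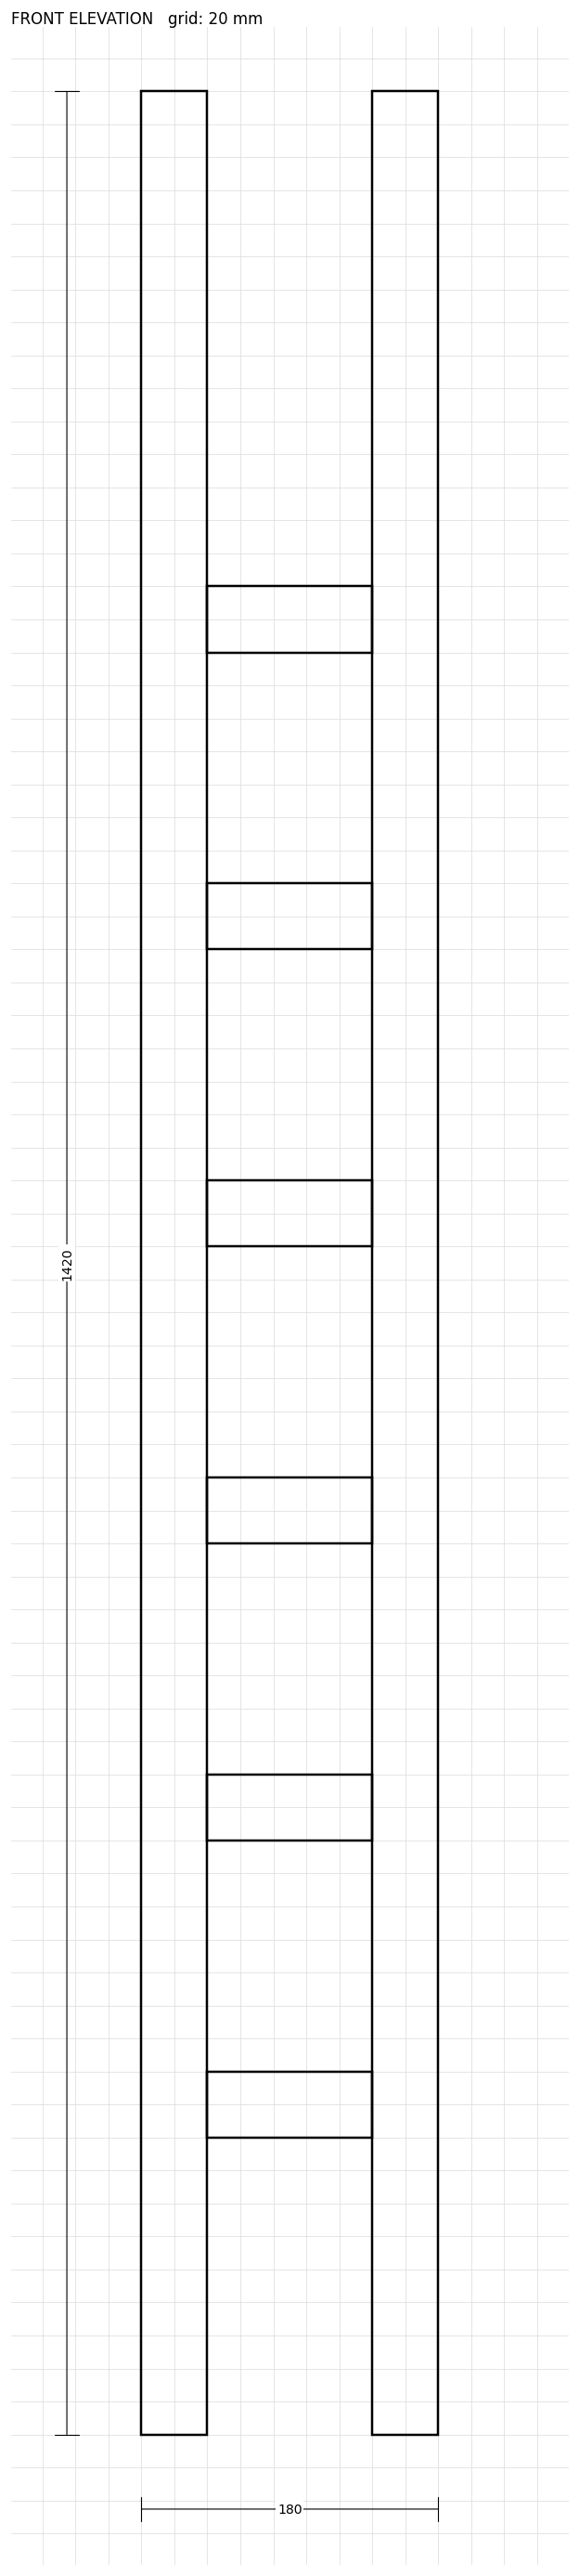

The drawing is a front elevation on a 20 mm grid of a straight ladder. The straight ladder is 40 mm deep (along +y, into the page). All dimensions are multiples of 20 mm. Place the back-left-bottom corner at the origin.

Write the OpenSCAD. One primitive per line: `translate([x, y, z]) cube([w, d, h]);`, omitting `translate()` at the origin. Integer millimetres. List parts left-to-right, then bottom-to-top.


cube([40, 40, 1420]);
translate([40, 0, 180]) cube([100, 40, 40]);
translate([40, 0, 360]) cube([100, 40, 40]);
translate([40, 0, 540]) cube([100, 40, 40]);
translate([40, 0, 720]) cube([100, 40, 40]);
translate([40, 0, 900]) cube([100, 40, 40]);
translate([40, 0, 1080]) cube([100, 40, 40]);
translate([140, 0, 0]) cube([40, 40, 1420]);


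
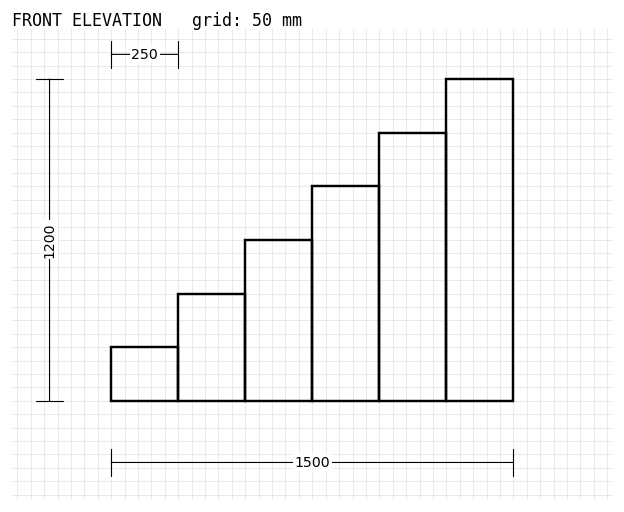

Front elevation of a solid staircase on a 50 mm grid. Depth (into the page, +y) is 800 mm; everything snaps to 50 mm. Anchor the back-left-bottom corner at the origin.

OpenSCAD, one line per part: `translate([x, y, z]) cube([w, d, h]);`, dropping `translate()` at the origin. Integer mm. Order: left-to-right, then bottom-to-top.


cube([250, 800, 200]);
translate([250, 0, 0]) cube([250, 800, 400]);
translate([500, 0, 0]) cube([250, 800, 600]);
translate([750, 0, 0]) cube([250, 800, 800]);
translate([1000, 0, 0]) cube([250, 800, 1000]);
translate([1250, 0, 0]) cube([250, 800, 1200]);
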